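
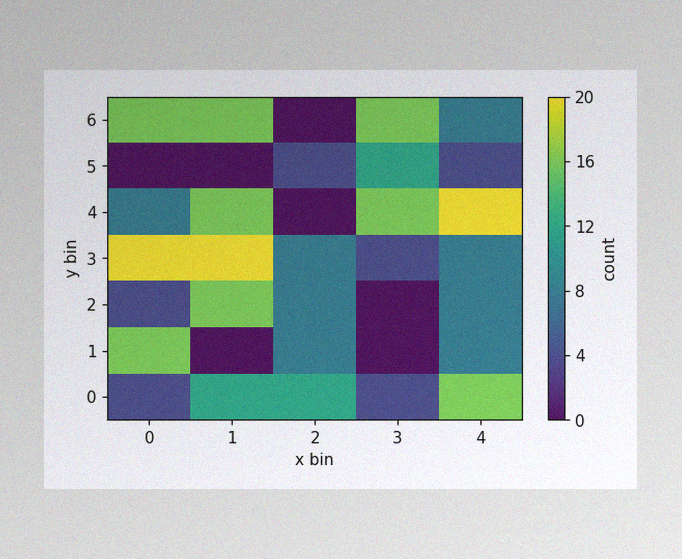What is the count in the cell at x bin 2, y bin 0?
12

The image has some photo noise and uneven lighting. Matching the cell (2, 0) against the colorbar gives 12.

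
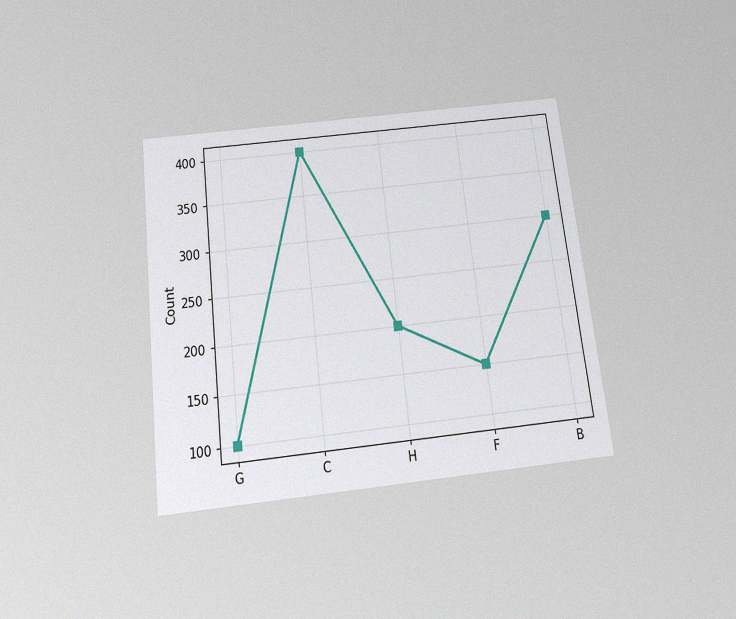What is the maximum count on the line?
400

The chart is tilted about 7° counter-clockwise and viewed slightly from below, with some photo noise. The highest point is at C, and reading across to the y-axis gives 400.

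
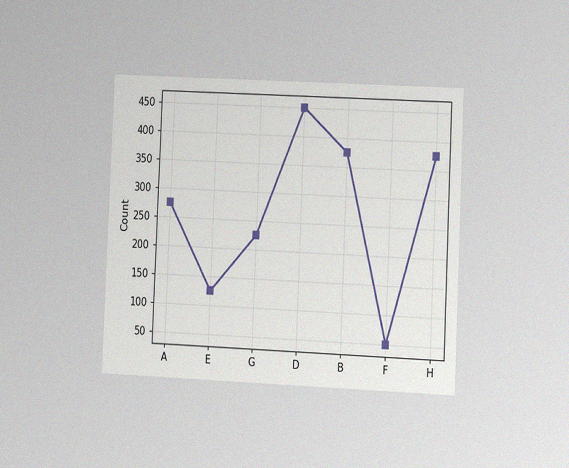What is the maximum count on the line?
450

The chart is tilted about 3° clockwise and viewed at a slight angle, with some photo noise. The highest point is at D, and reading across to the y-axis gives 450.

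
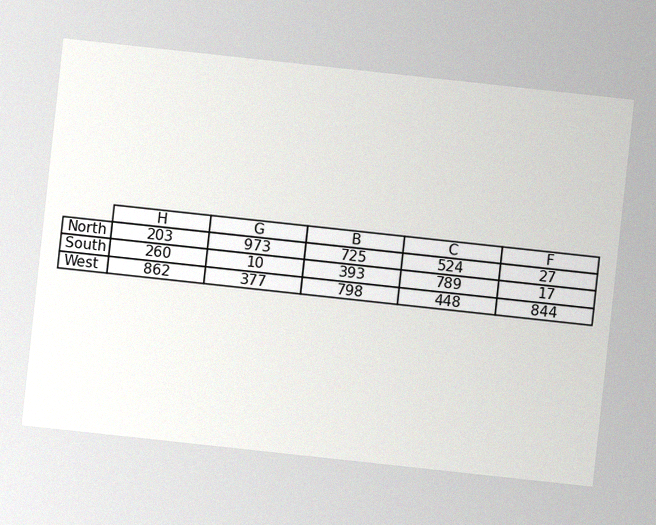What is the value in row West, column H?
The chart is tilted about 6° clockwise, with some photo noise. The (West, H) cell reads 862.

862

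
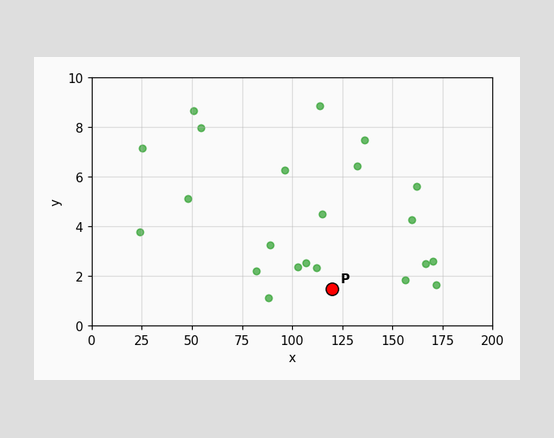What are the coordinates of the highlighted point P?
(120, 1.5)

Following the gridlines from P to each axis, P sits at (120, 1.5).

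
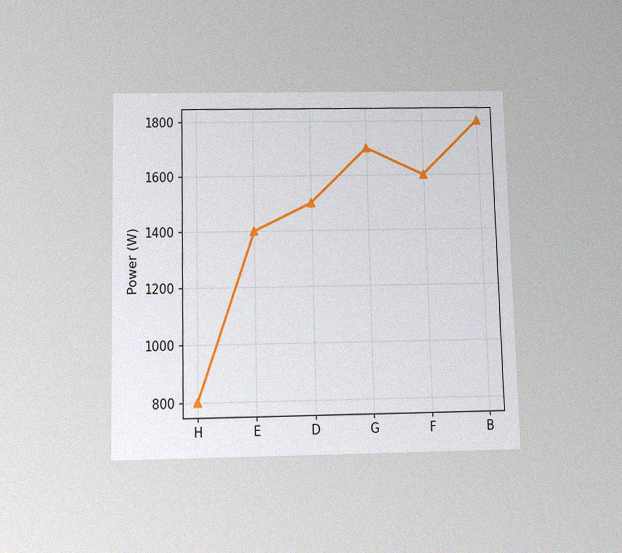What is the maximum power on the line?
The chart is viewed slightly from below, with some photo noise. The highest point is at B, and reading across to the y-axis gives 1800W.

1800W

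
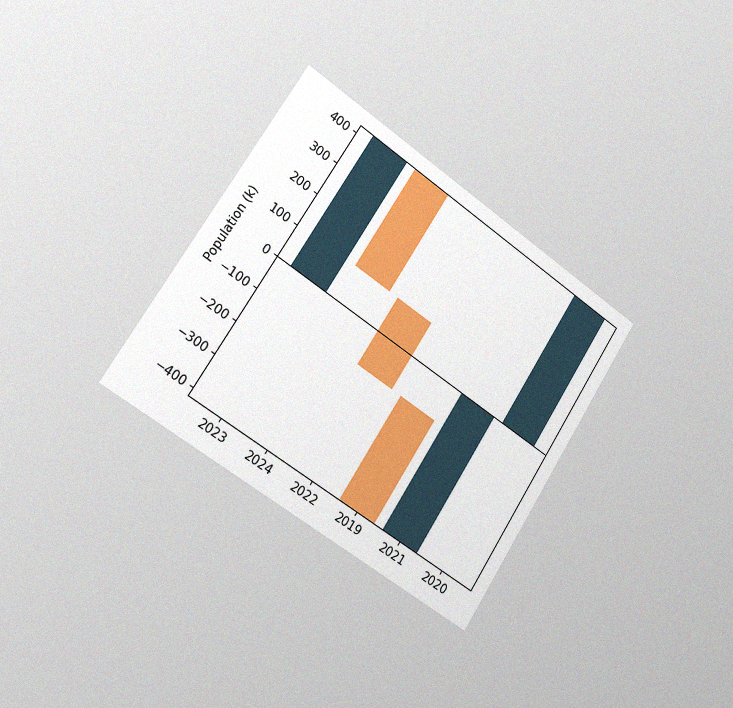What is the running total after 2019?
The chart is tilted about 33° clockwise and viewed slightly from the left, with some photo noise. After 2019 the running total reaches -424k.

-424k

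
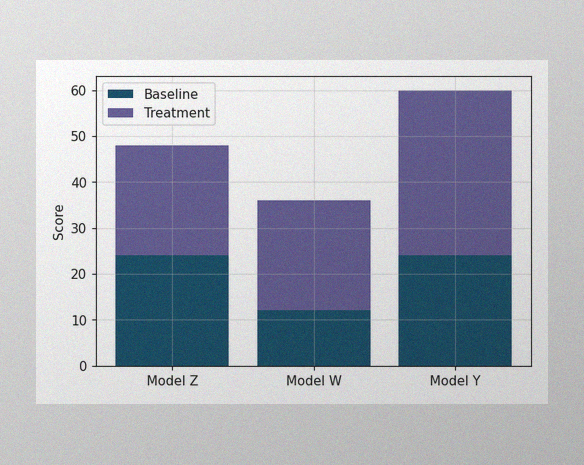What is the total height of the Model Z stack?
The image has some photo noise and uneven lighting. The Model Z stack's top reaches 48 on the y-axis.

48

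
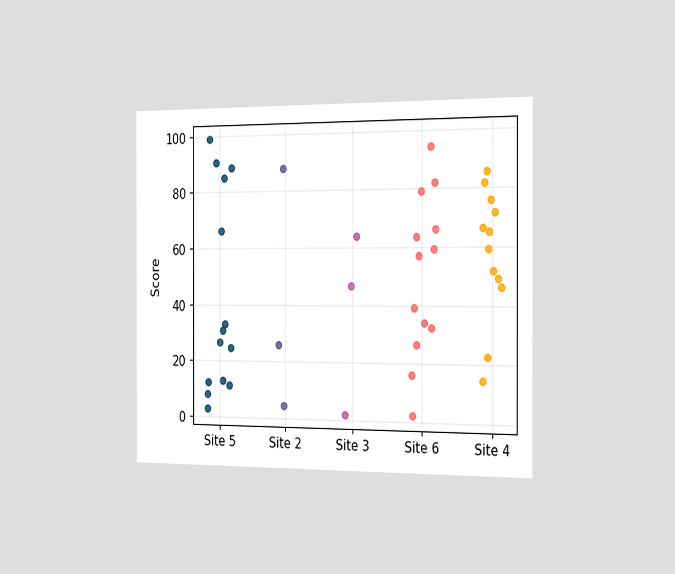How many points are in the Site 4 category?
12

The chart is viewed slightly from the right. Counting the markers in the Site 4 column gives 12.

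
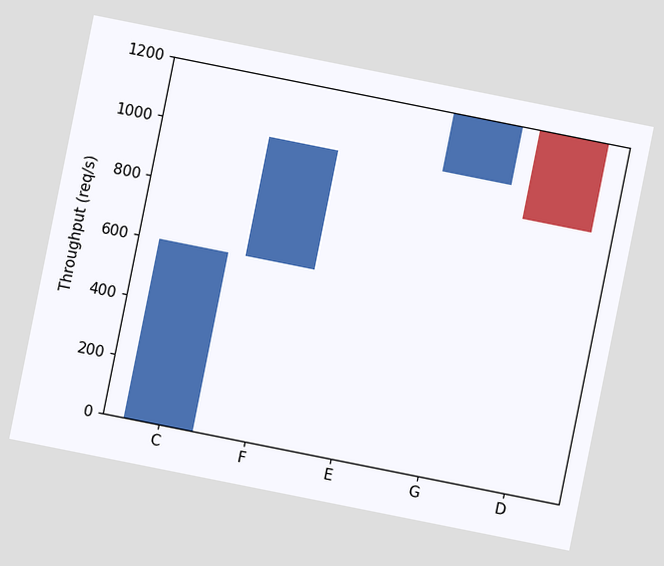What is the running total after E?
1000req/s

The chart is tilted about 11° clockwise. After E the running total reaches 1000req/s.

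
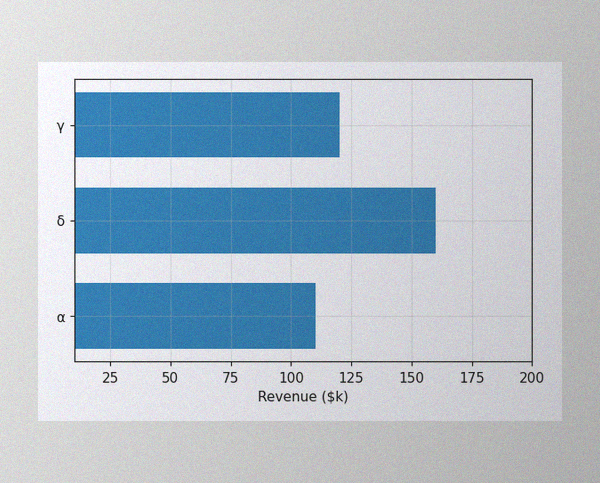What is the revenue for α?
The image has some photo noise and uneven lighting. Reading along the chart's x-axis, the α bar reaches $110k.

$110k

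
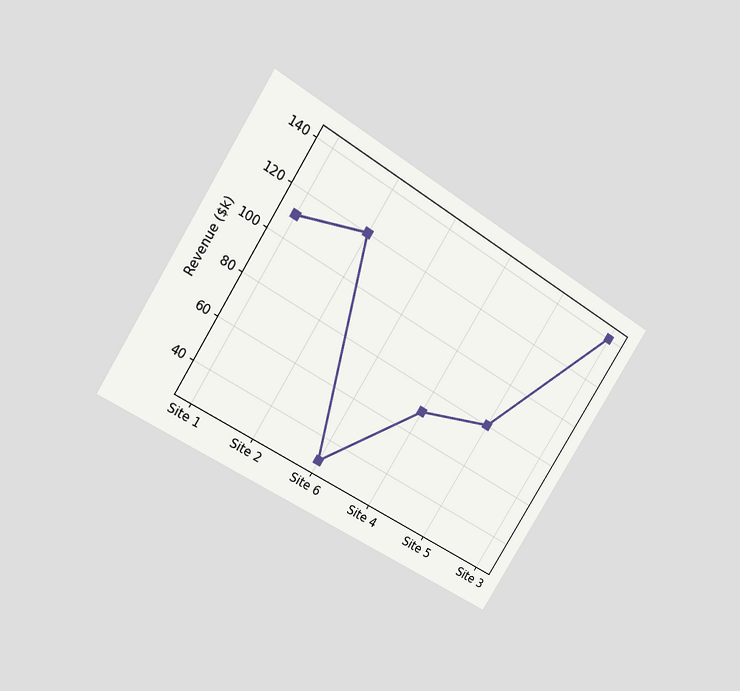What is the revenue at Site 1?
$110k

The chart is tilted about 32° clockwise and viewed at a slight angle. At Site 1, the line is at $110k.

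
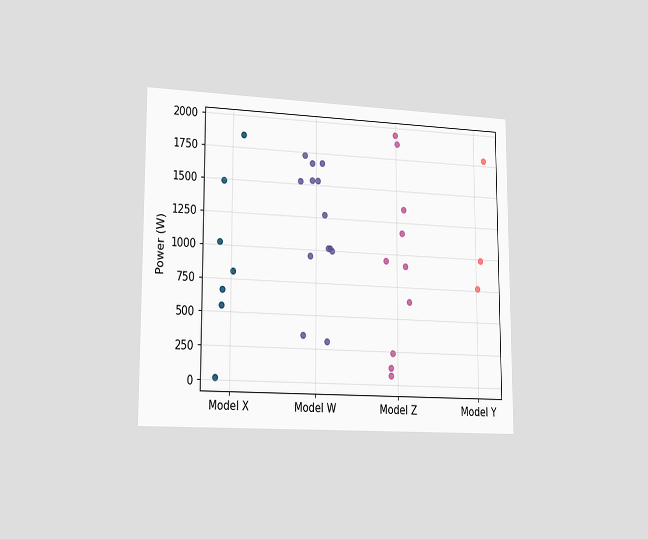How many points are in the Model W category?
13

The chart is viewed slightly from the left. Counting the markers in the Model W column gives 13.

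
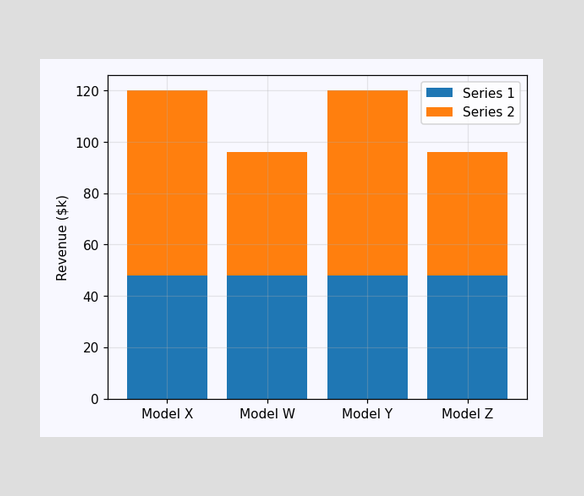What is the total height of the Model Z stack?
The Model Z stack's top reaches $96k on the y-axis.

$96k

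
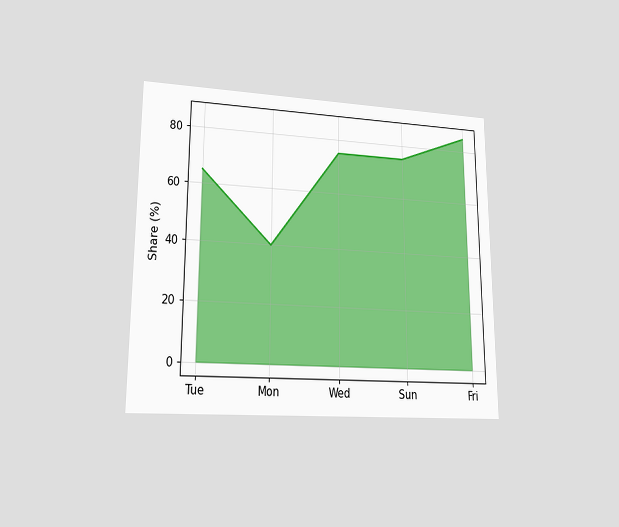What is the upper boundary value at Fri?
85%

The chart is viewed at a slight angle. At Fri the upper boundary is at 85%.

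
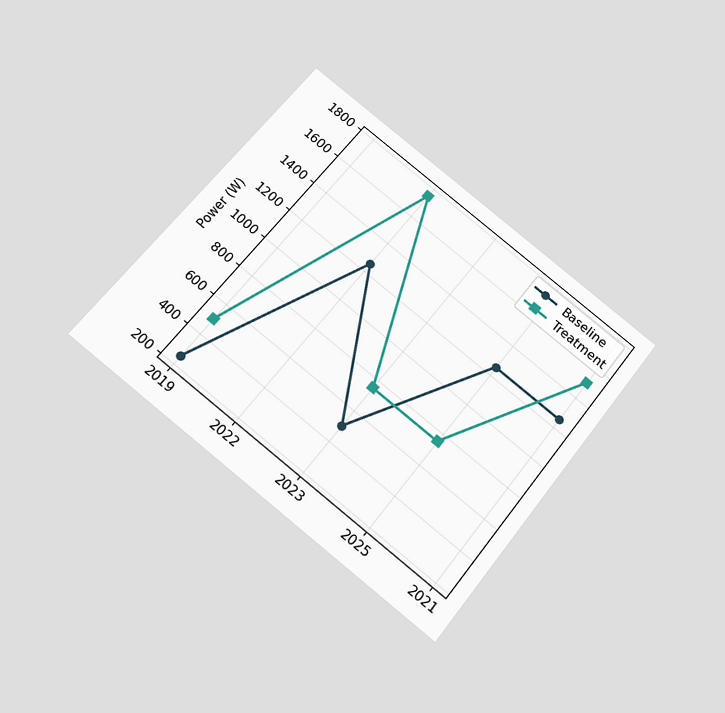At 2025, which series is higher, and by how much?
The chart is tilted about 38° clockwise and viewed slightly from below. At 2025, Baseline sits above the other line by 500W.

Baseline, by 500W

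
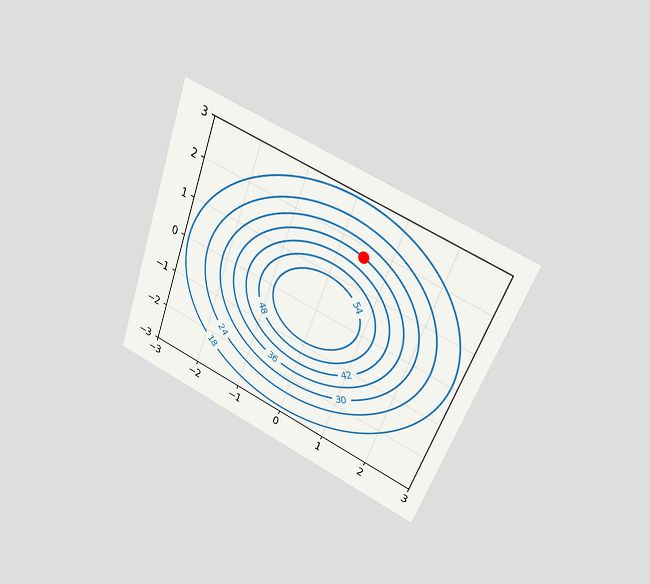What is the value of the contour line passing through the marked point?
36

The chart is tilted about 20° clockwise and viewed at a slight angle. The marked point sits on the contour labelled 36.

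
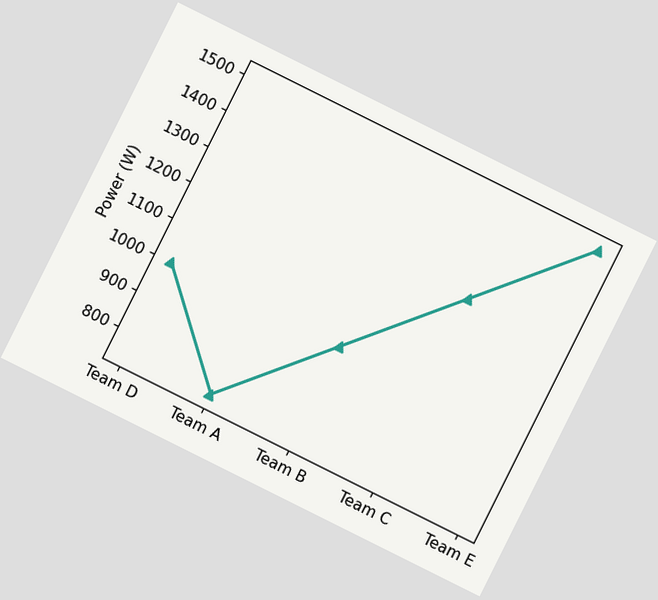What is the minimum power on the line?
750W

The chart is tilted about 27° clockwise. The lowest point is at Team A, and reading across to the y-axis gives 750W.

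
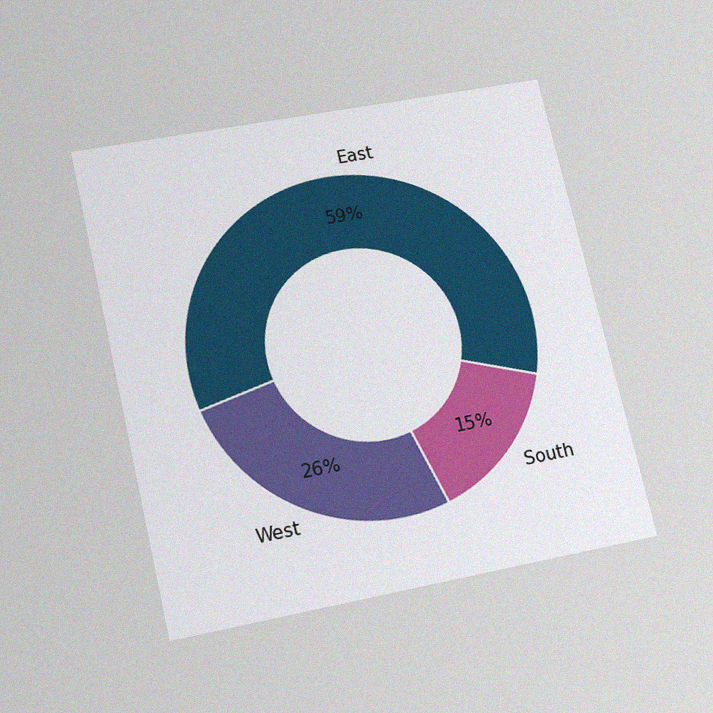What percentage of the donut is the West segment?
26%

The chart is tilted about 13° counter-clockwise and viewed slightly from below, with some photo noise. The West segment takes up 26% of the ring.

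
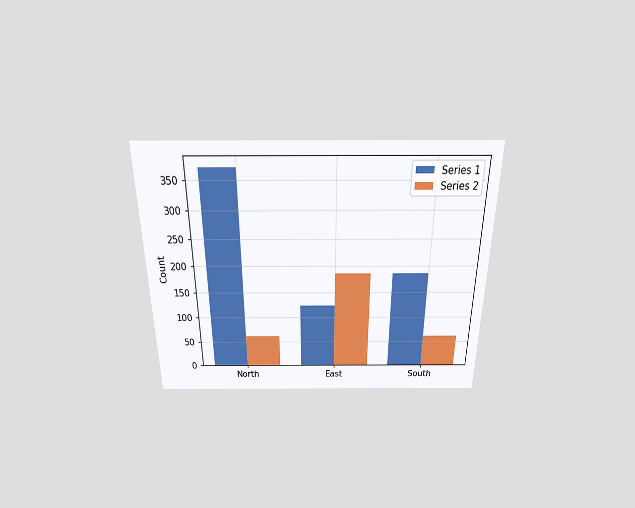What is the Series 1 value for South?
The chart is viewed slightly from above. The Series 1 bar at South reaches 186 on the y-axis.

186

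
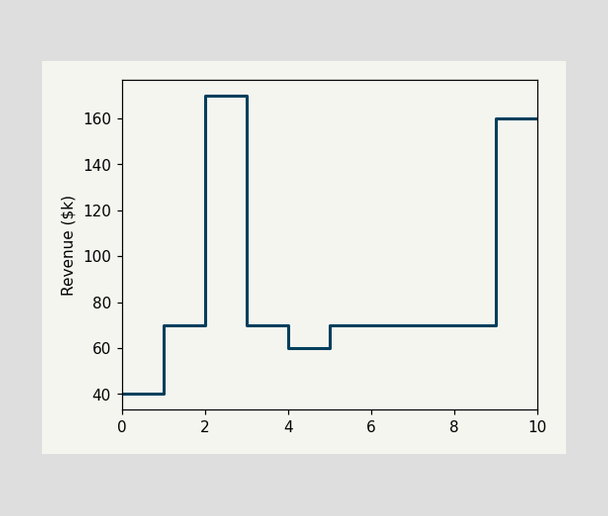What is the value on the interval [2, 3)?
On [2, 3) the step sits at $170k.

$170k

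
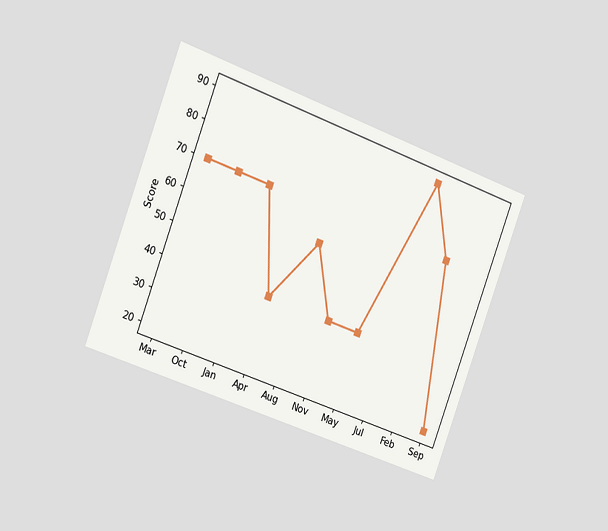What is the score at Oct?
The chart is tilted about 20° clockwise and viewed slightly from the left. At Oct, the line is at 70.

70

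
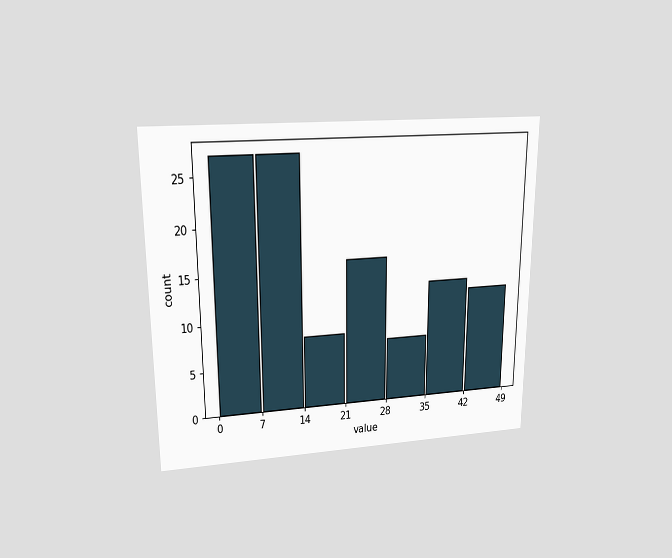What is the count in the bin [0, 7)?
The chart is viewed at a slight angle. The [0, 7) bin has height 27.

27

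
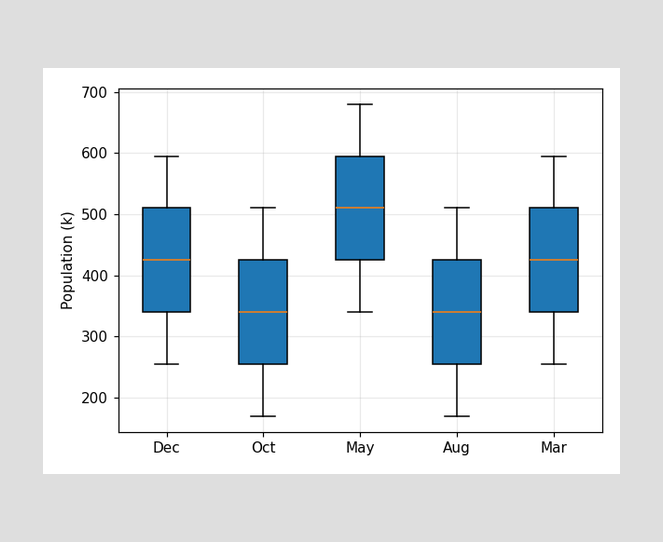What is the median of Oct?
340k

The median line in the Oct box sits at 340k.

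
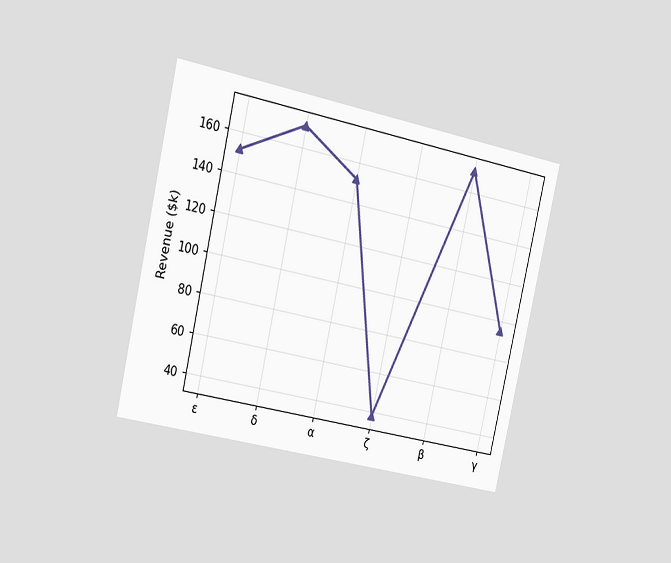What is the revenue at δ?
$171k

The chart is tilted about 13° clockwise and viewed slightly from the left. At δ, the line is at $171k.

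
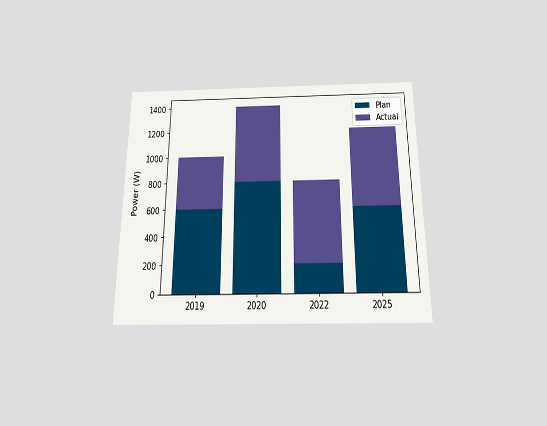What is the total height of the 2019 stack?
The chart is viewed slightly from below. The 2019 stack's top reaches 1000W on the y-axis.

1000W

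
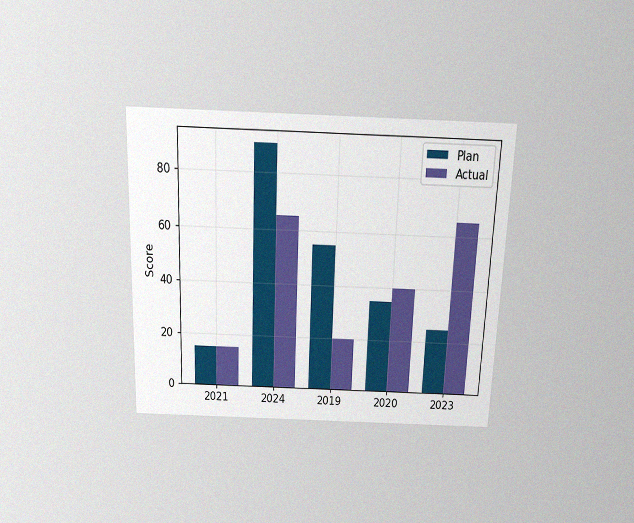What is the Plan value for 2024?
The chart is tilted about 2° clockwise and viewed slightly from above, with some photo noise. The Plan bar at 2024 reaches 90 on the y-axis.

90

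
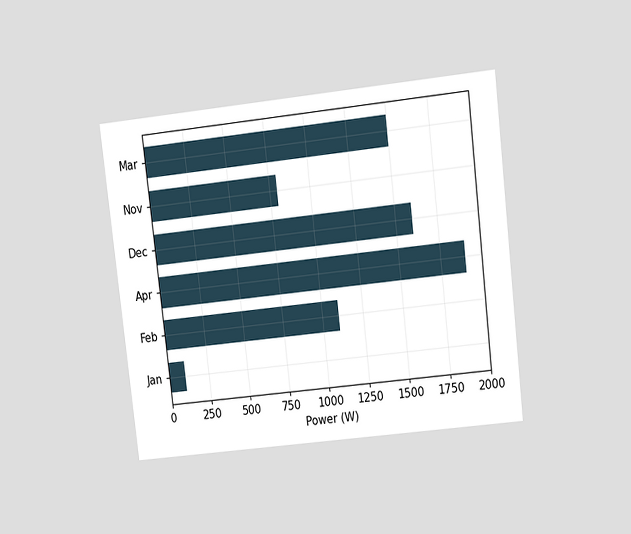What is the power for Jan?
The chart is tilted about 7° counter-clockwise and viewed at a slight angle. Reading along the chart's x-axis, the Jan bar reaches 100W.

100W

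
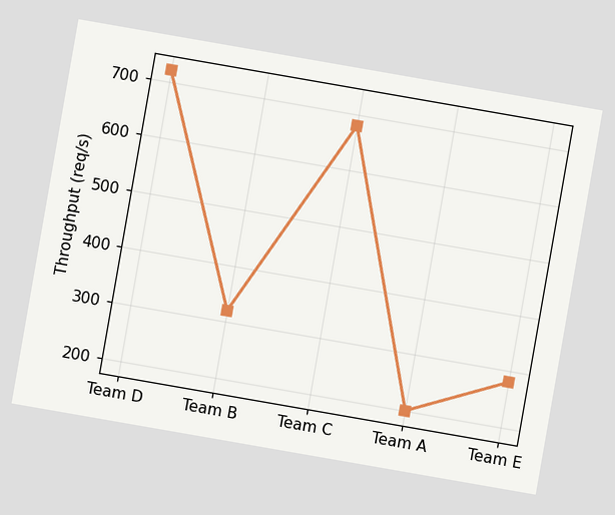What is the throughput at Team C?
The chart is tilted about 10° clockwise. At Team C, the line is at 680req/s.

680req/s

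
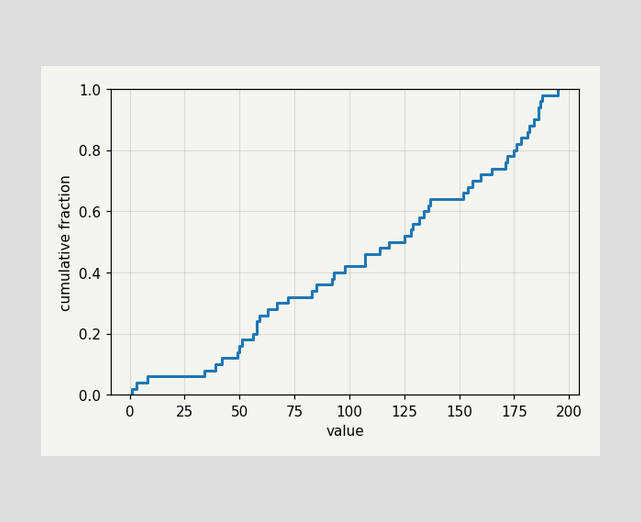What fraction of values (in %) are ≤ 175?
At x=175 the ECDF step is at 80%.

80%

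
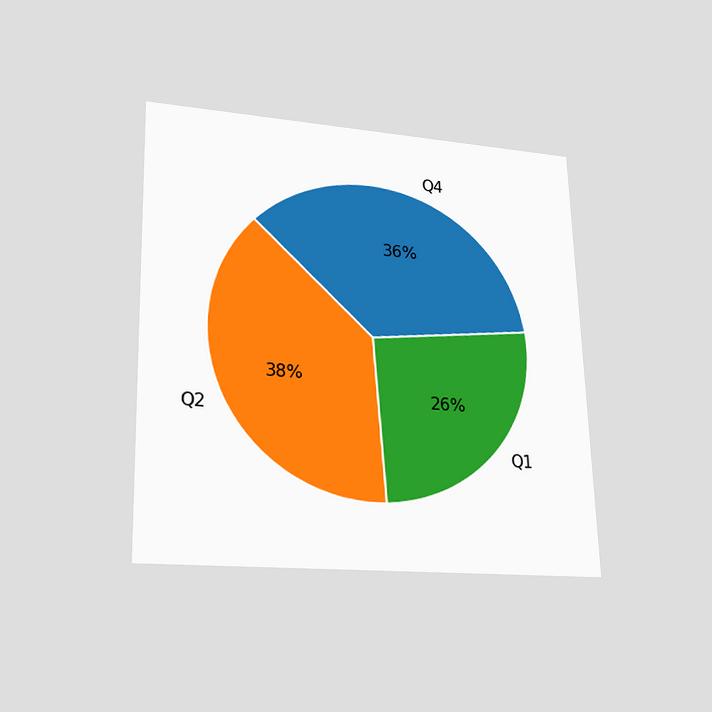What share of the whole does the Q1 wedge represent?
26%

The chart is viewed slightly from below. The Q1 slice takes up 26% of the pie.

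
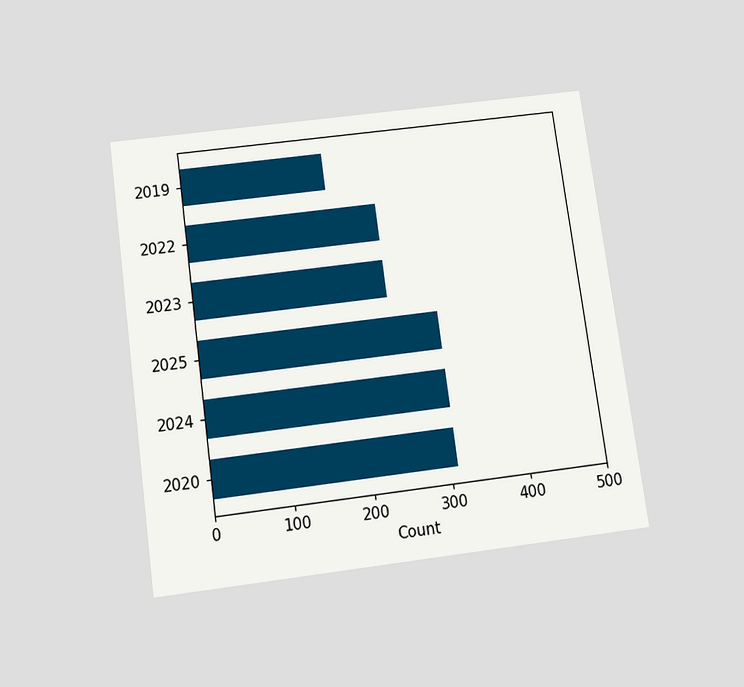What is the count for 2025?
The chart is tilted about 8° counter-clockwise and viewed slightly from below. Reading along the chart's x-axis, the 2025 bar reaches 310.

310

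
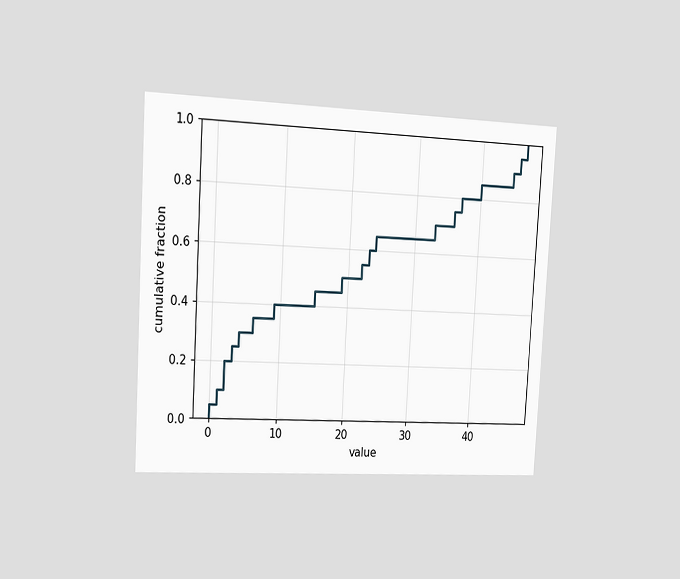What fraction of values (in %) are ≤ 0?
5%

The chart is tilted about 3° clockwise and viewed slightly from the left. At x=0 the ECDF step is at 5%.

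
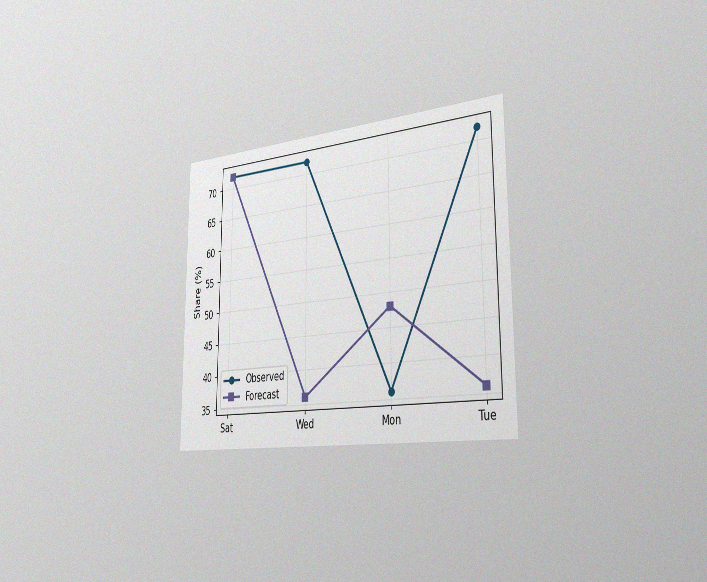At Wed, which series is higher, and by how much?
Observed, by 36%

The chart is viewed slightly from the right, with some photo noise. At Wed, Observed sits above the other line by 36%.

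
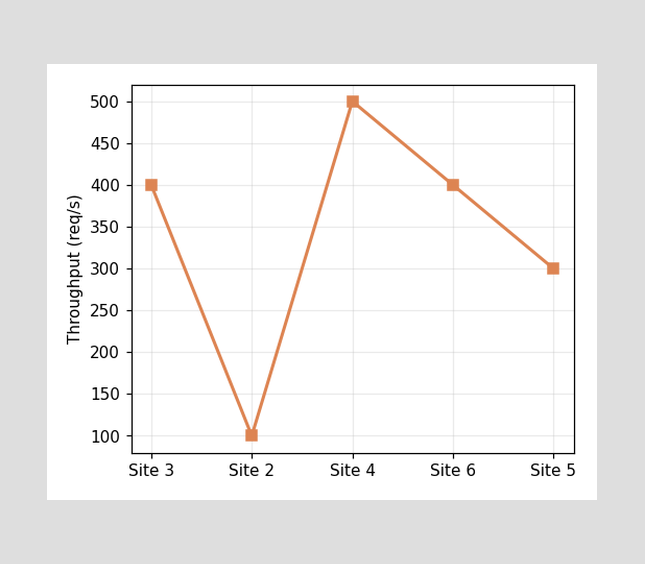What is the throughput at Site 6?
400req/s

At Site 6, the line is at 400req/s.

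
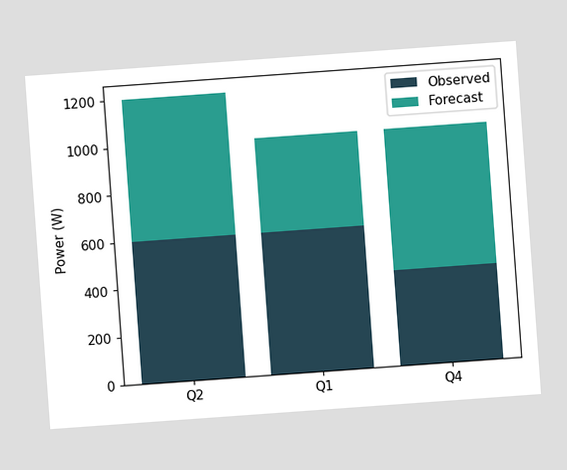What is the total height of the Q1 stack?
The chart is tilted about 4° counter-clockwise. The Q1 stack's top reaches 1000W on the y-axis.

1000W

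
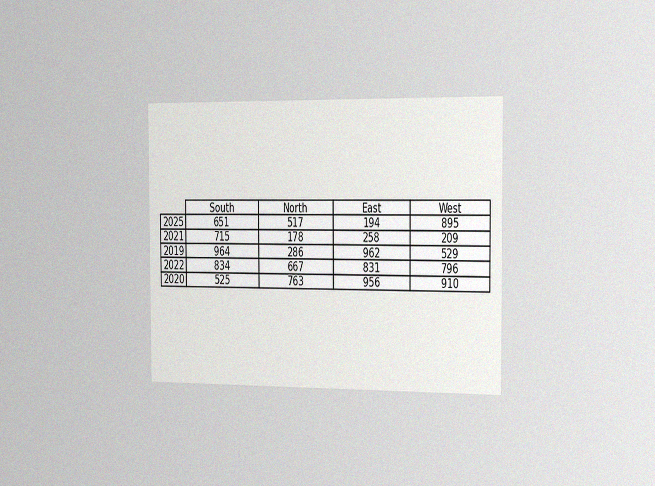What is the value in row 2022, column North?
667

The chart is viewed slightly from the right, with some photo noise. The (2022, North) cell reads 667.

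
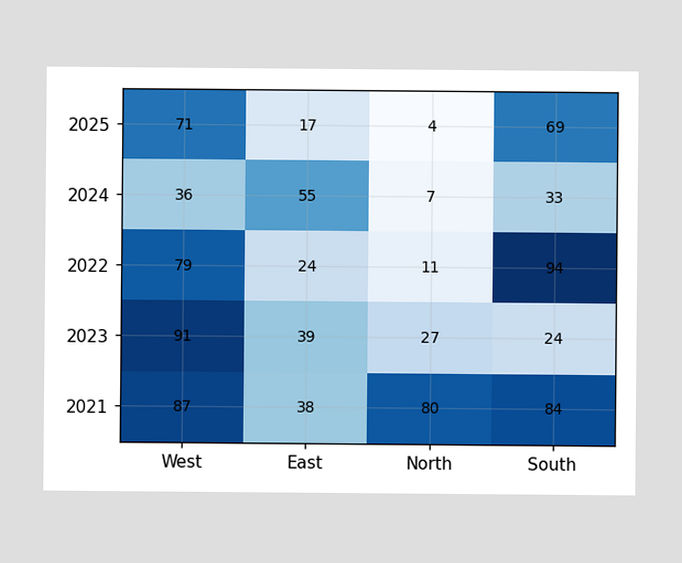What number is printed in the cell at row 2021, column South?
84

The (2021, South) cell reads 84.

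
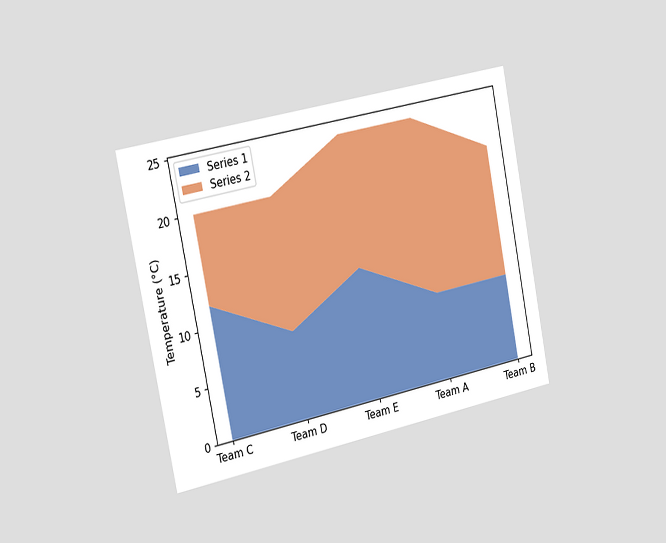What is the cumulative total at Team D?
20°C

The chart is tilted about 11° counter-clockwise and viewed slightly from the left. The stacked total at Team D reaches 20°C.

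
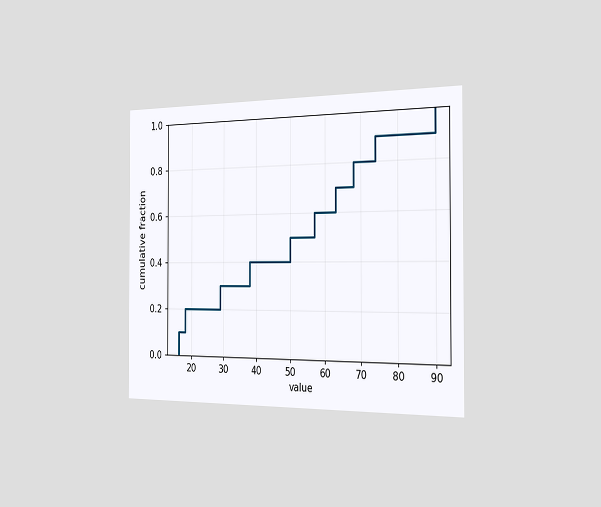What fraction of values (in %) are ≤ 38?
The chart is viewed slightly from the right. At x=38 the ECDF step is at 40%.

40%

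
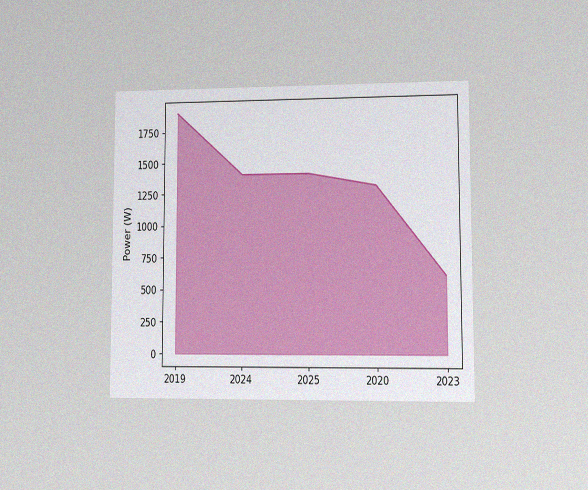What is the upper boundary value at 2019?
The chart is viewed at a slight angle, with some photo noise. At 2019 the upper boundary is at 1900W.

1900W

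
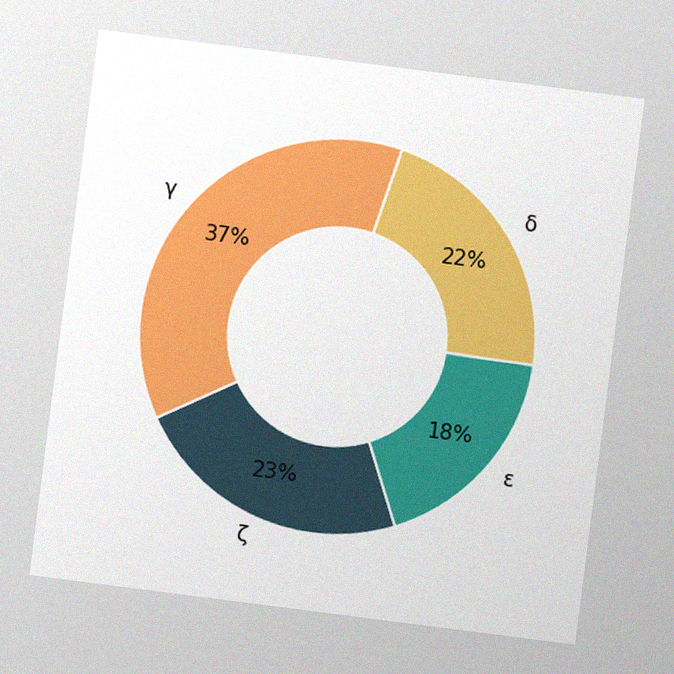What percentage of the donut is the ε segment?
The chart is tilted about 7° clockwise, with some photo noise. The ε segment takes up 18% of the ring.

18%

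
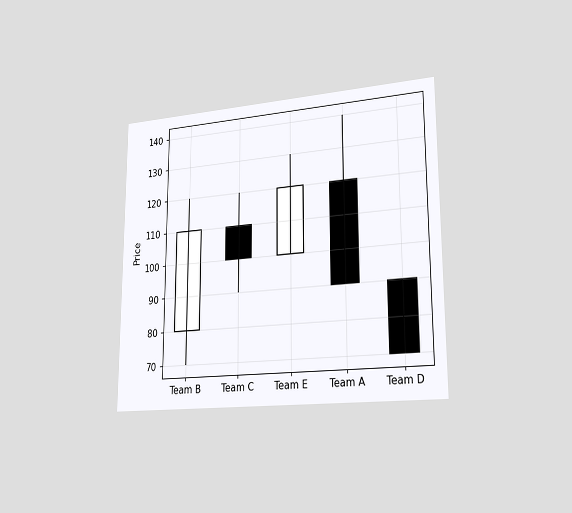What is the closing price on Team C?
100

The chart is viewed slightly from the right. The Team C candle closes at 100.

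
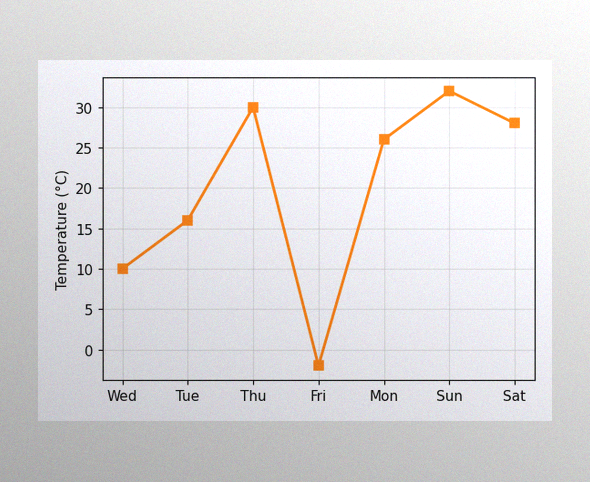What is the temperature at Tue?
The image has some photo noise and uneven lighting. At Tue, the line is at 16°C.

16°C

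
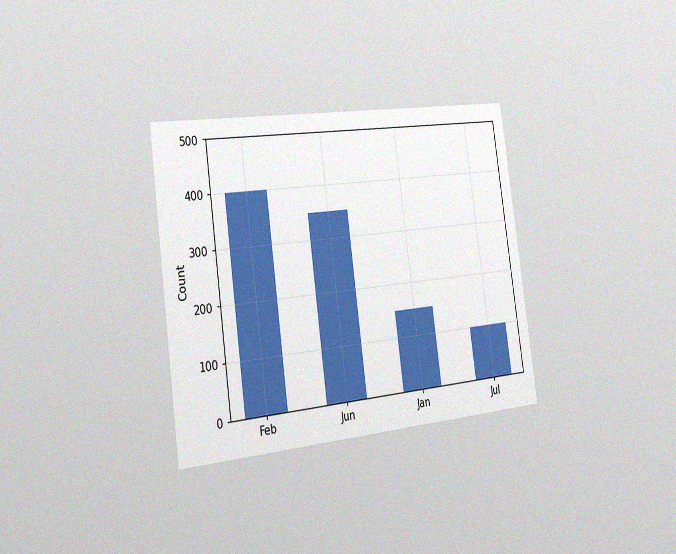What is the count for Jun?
The chart is tilted about 8° counter-clockwise and viewed slightly from the left, with some photo noise. Reading along the chart's y-axis, the Jun bar reaches 350.

350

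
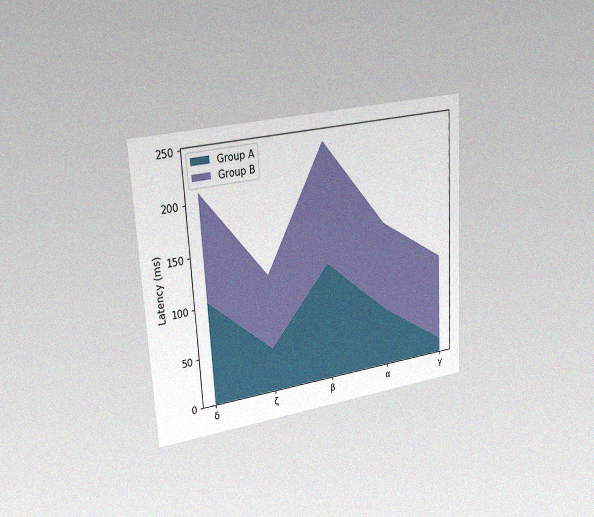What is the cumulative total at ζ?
120ms

The chart is tilted about 3° counter-clockwise and viewed slightly from the left, with some photo noise. The stacked total at ζ reaches 120ms.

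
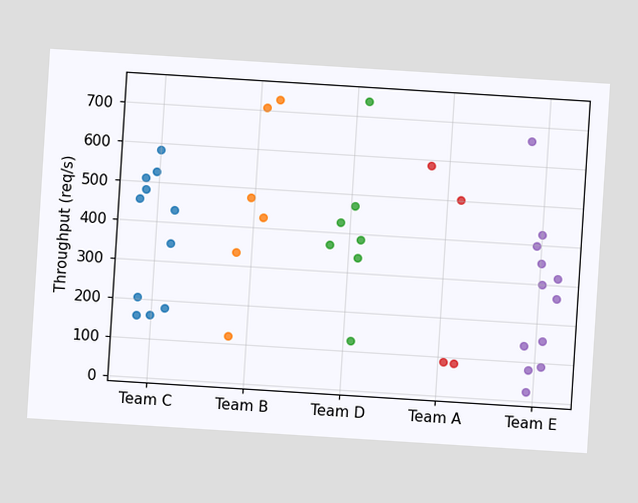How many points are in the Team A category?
4

The chart is tilted about 4° clockwise. Counting the markers in the Team A column gives 4.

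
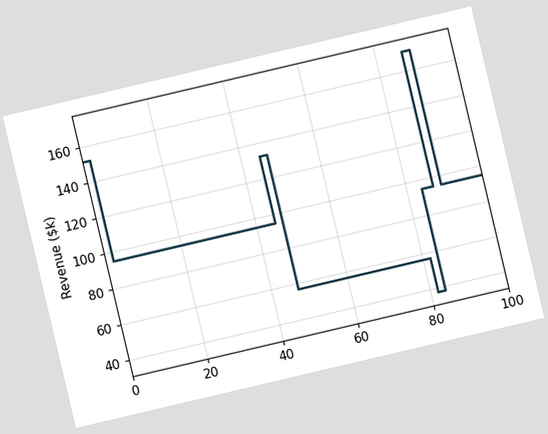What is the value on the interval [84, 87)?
$95k

The chart is tilted about 13° counter-clockwise. On [84, 87) the step sits at $95k.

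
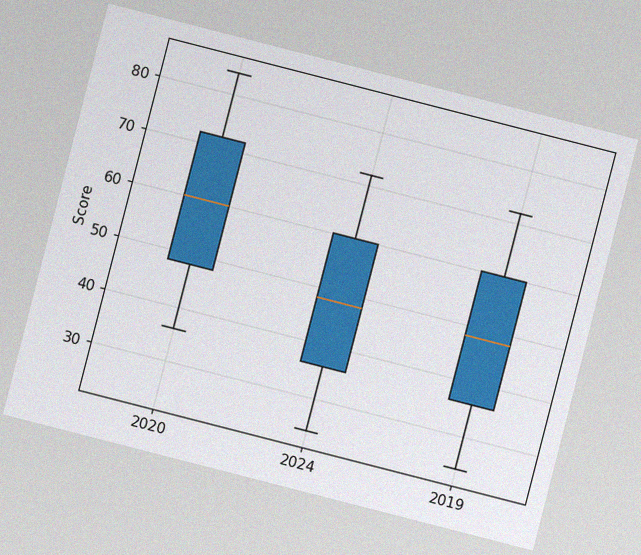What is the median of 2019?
48

The chart is tilted about 14° clockwise, with some photo noise. The median line in the 2019 box sits at 48.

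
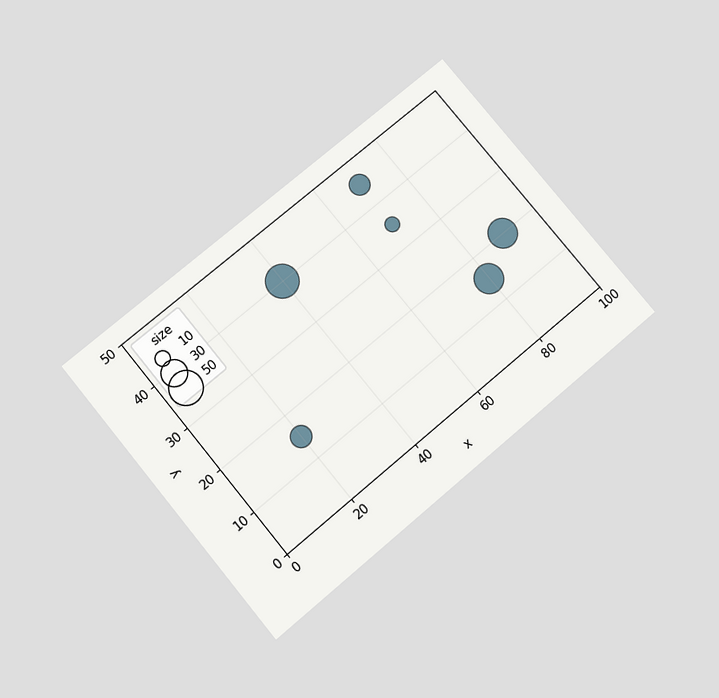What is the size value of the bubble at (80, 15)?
The chart is tilted about 40° counter-clockwise and viewed slightly from below. Matching the bubble at (80, 15) against the size legend gives 40.

40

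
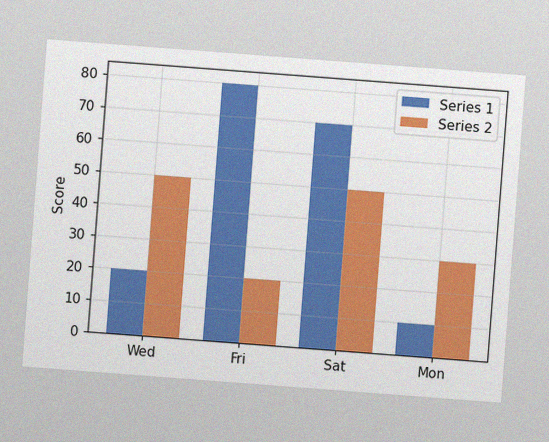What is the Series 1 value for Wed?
The chart is tilted about 4° clockwise, with some photo noise. The Series 1 bar at Wed reaches 20 on the y-axis.

20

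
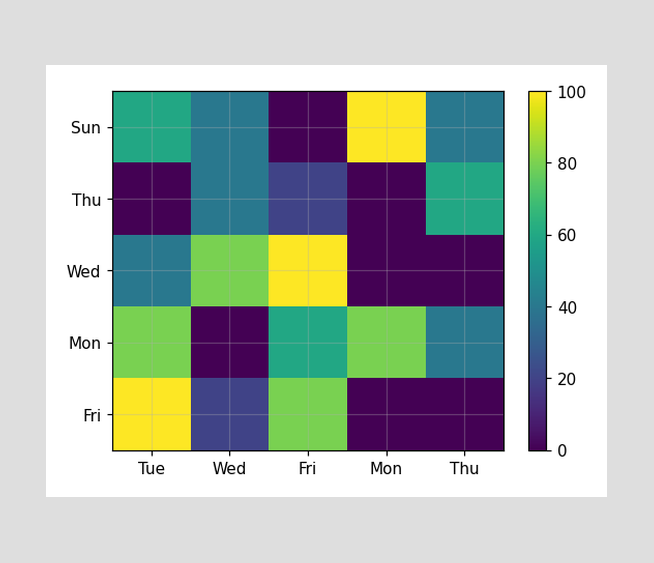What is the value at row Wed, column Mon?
0

Matching cell (Wed, Mon) against the colorbar gives 0.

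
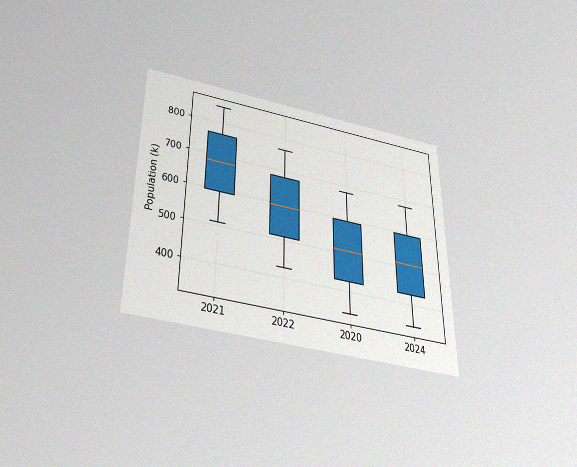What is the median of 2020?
510k

The chart is viewed slightly from below, with some photo noise. The median line in the 2020 box sits at 510k.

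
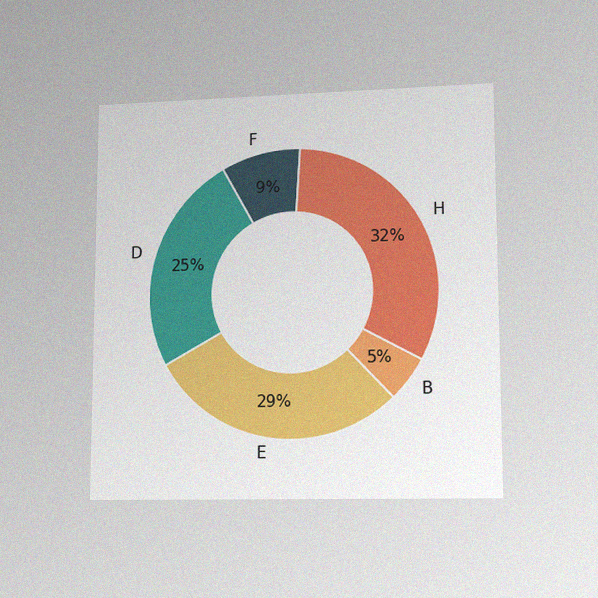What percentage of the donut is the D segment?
25%

The chart is viewed at a slight angle, with some photo noise. The D segment takes up 25% of the ring.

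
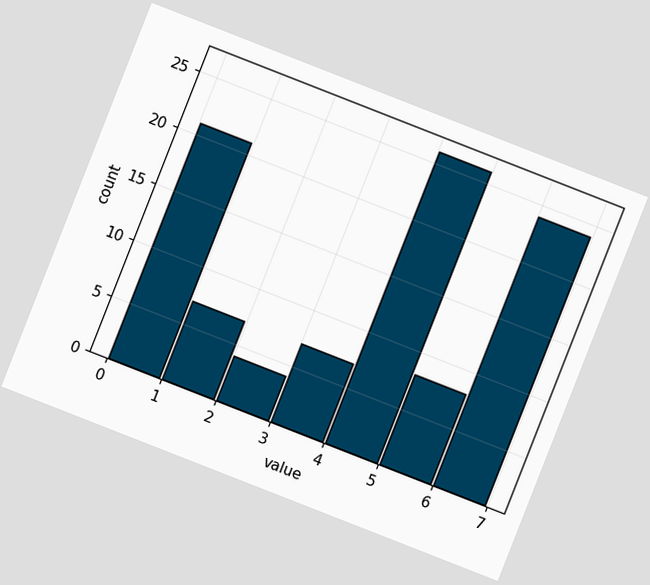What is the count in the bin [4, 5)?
26

The chart is tilted about 21° clockwise. The [4, 5) bin has height 26.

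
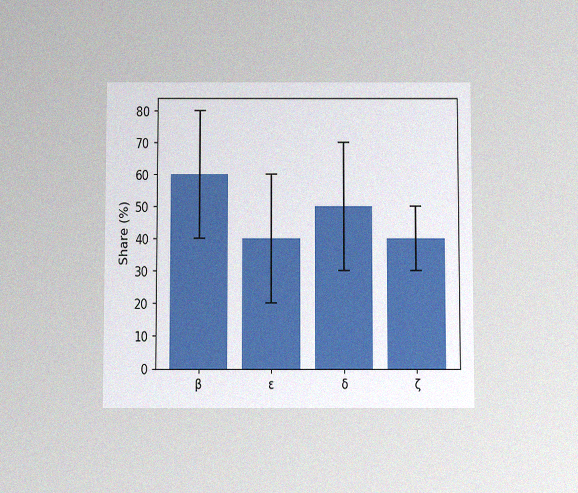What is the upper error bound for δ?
The chart is viewed slightly from below, with some photo noise. The δ bar's upper whisker reaches 70%.

70%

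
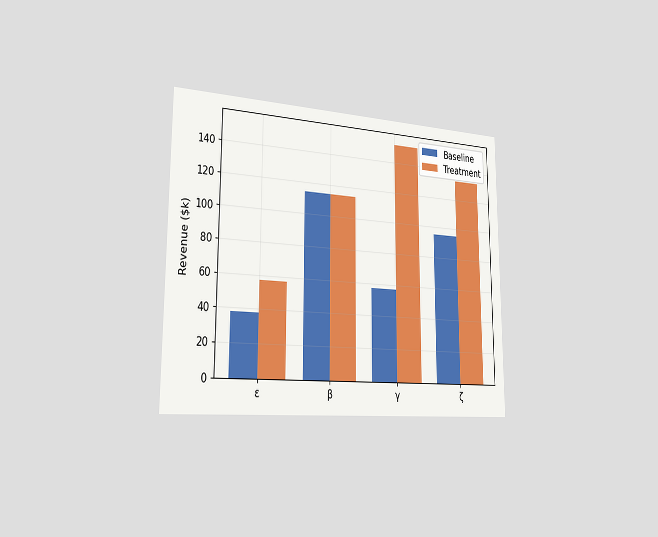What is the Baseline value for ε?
$38k

The chart is viewed slightly from the left. The Baseline bar at ε reaches $38k on the y-axis.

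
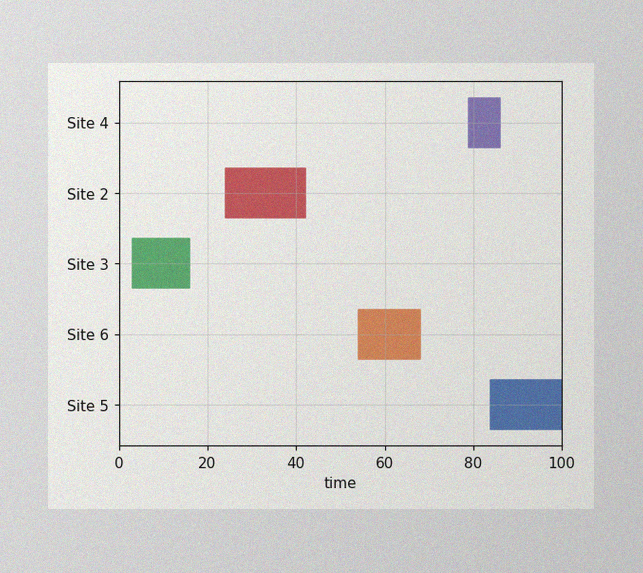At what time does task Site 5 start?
The image has some photo noise and uneven lighting. The Site 5 bar begins at t=84.

84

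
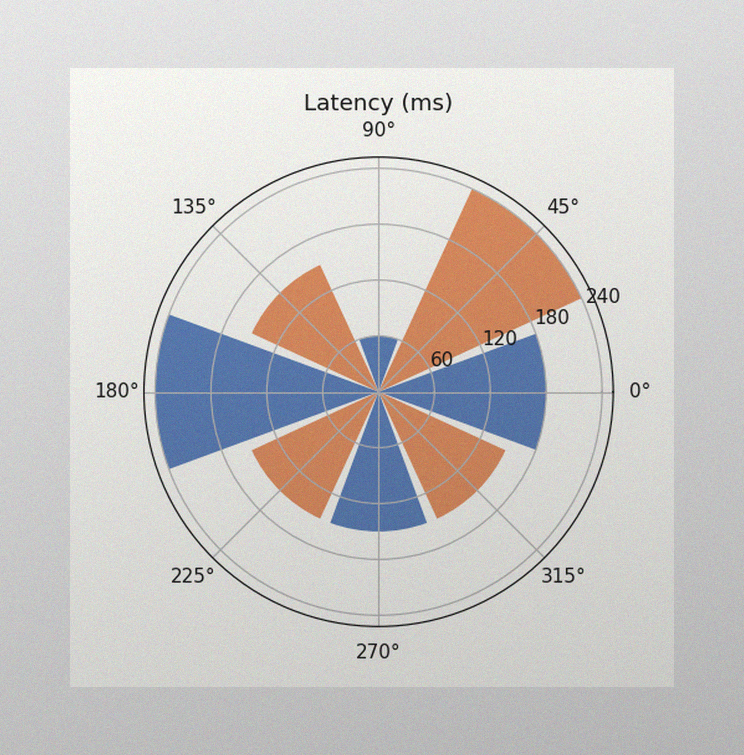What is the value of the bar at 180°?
The image has some photo noise and uneven lighting. The bar at 180° reaches 240ms on the radial axis.

240ms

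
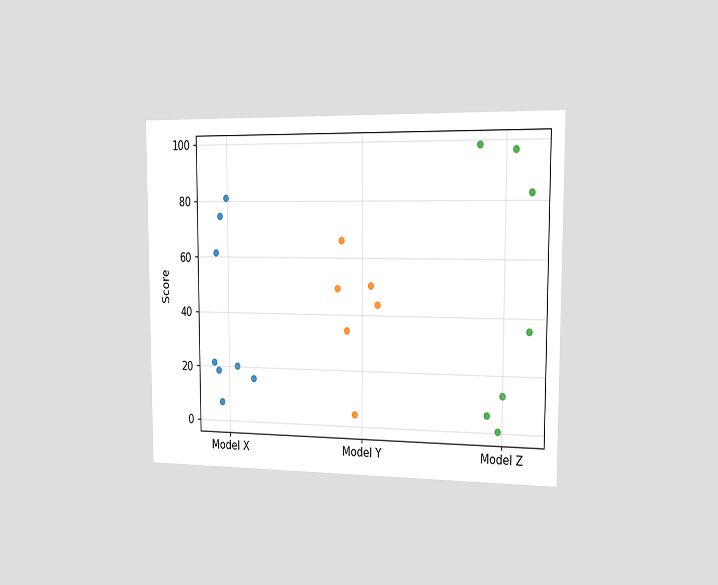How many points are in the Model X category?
The chart is viewed slightly from the right. Counting the markers in the Model X column gives 8.

8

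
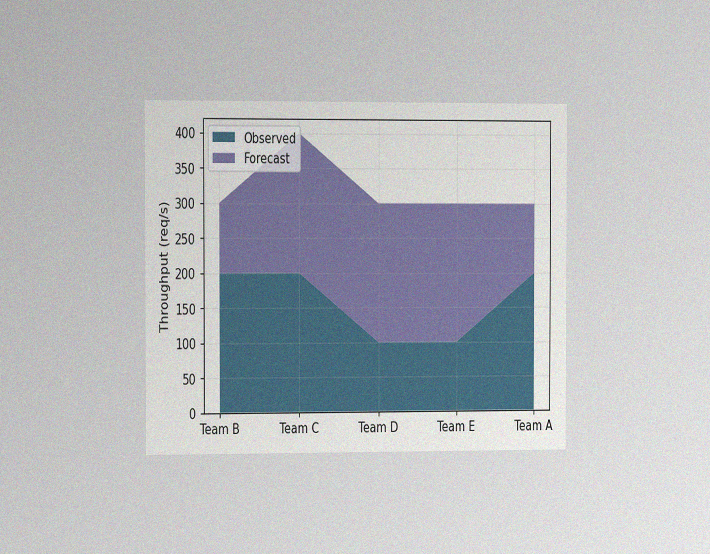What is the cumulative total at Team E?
The chart is viewed slightly from the left, with some photo noise. The stacked total at Team E reaches 300req/s.

300req/s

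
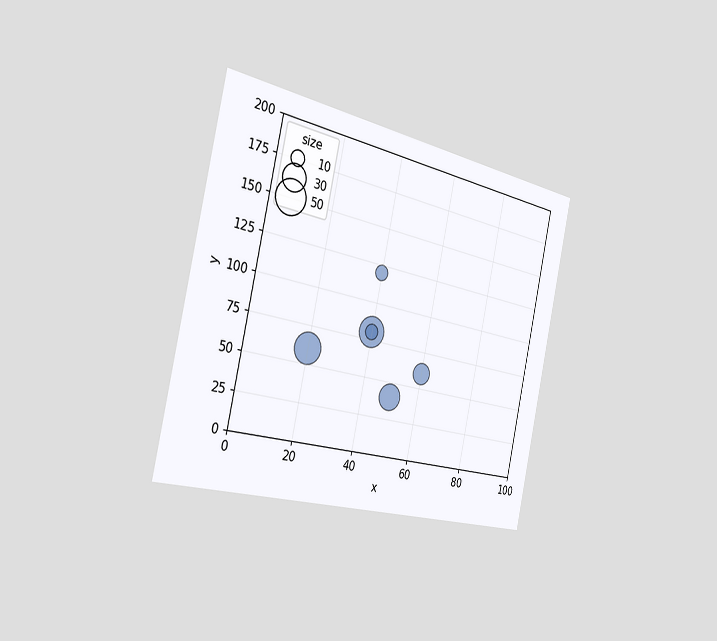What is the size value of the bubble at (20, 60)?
40

The chart is tilted about 12° clockwise and viewed slightly from the left. Matching the bubble at (20, 60) against the size legend gives 40.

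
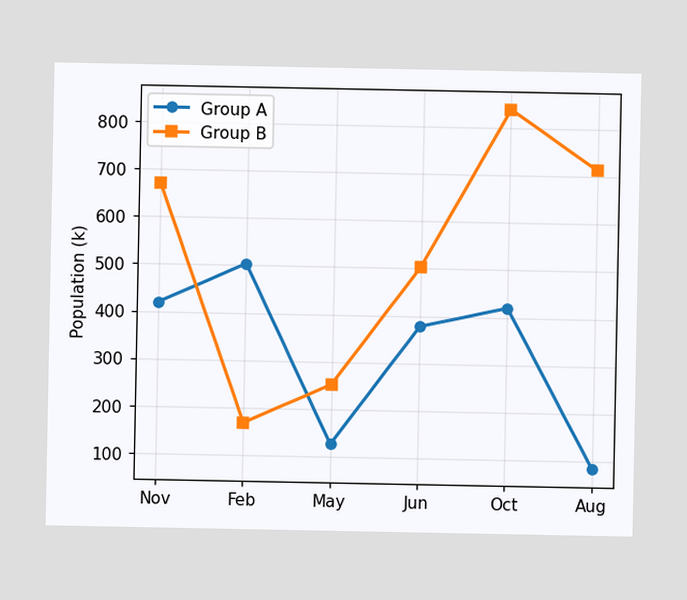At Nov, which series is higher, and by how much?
Group B, by 252k

At Nov, Group B sits above the other line by 252k.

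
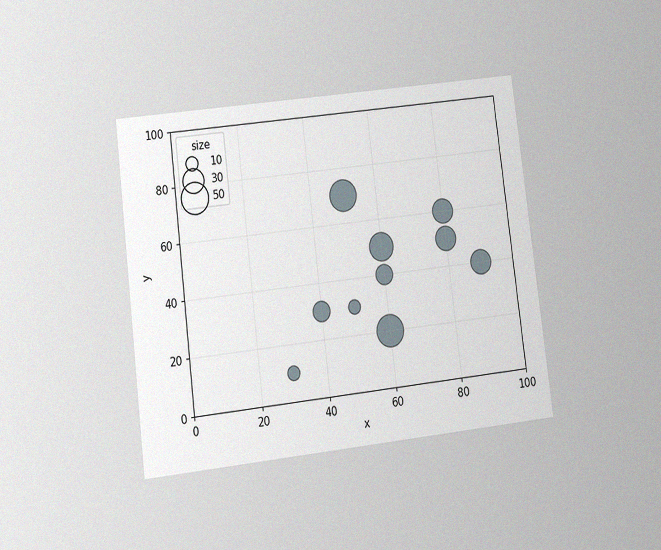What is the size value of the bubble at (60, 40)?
The chart is tilted about 7° counter-clockwise and viewed at a slight angle, with some photo noise. Matching the bubble at (60, 40) against the size legend gives 20.

20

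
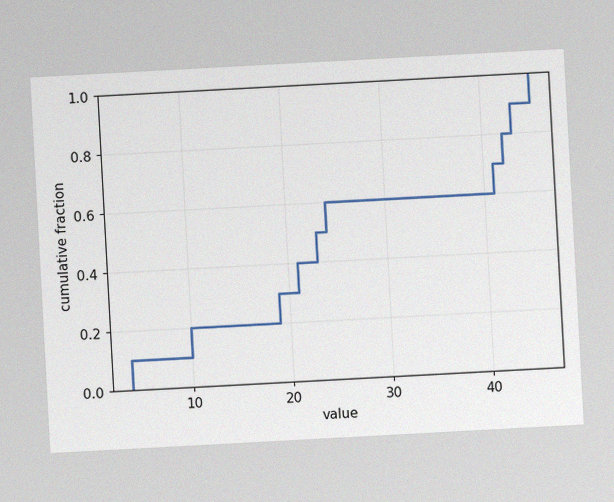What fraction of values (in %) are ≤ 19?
30%

The chart is tilted about 3° counter-clockwise, with some photo noise. At x=19 the ECDF step is at 30%.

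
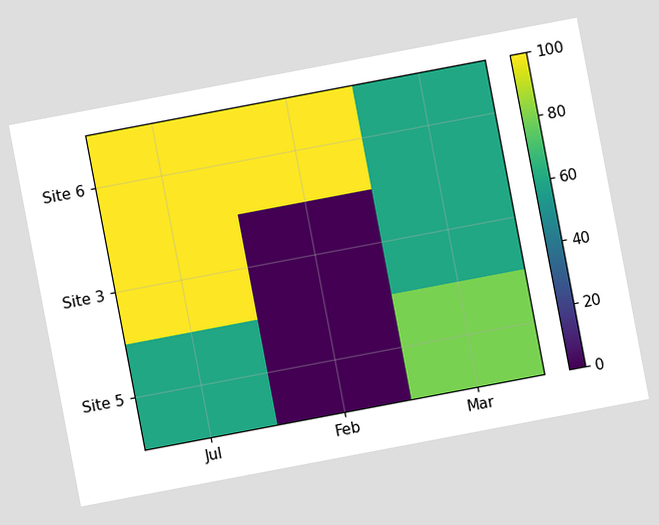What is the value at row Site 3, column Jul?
100

The chart is tilted about 11° counter-clockwise. Matching cell (Site 3, Jul) against the colorbar gives 100.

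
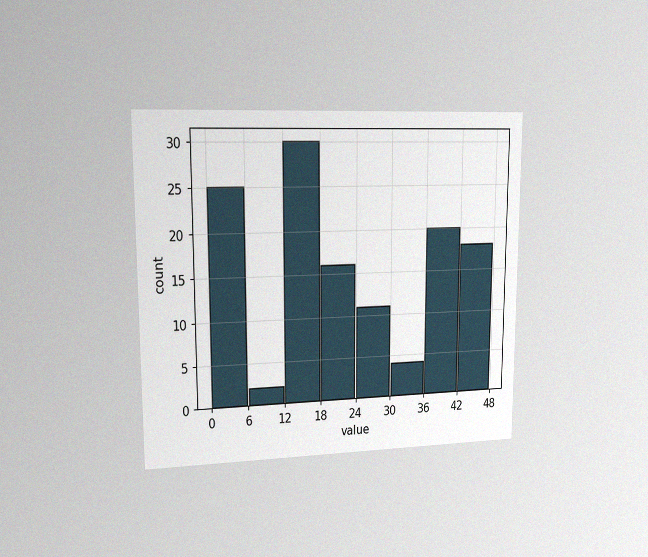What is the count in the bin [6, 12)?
The chart is viewed slightly from the left, with some photo noise. The [6, 12) bin has height 2.

2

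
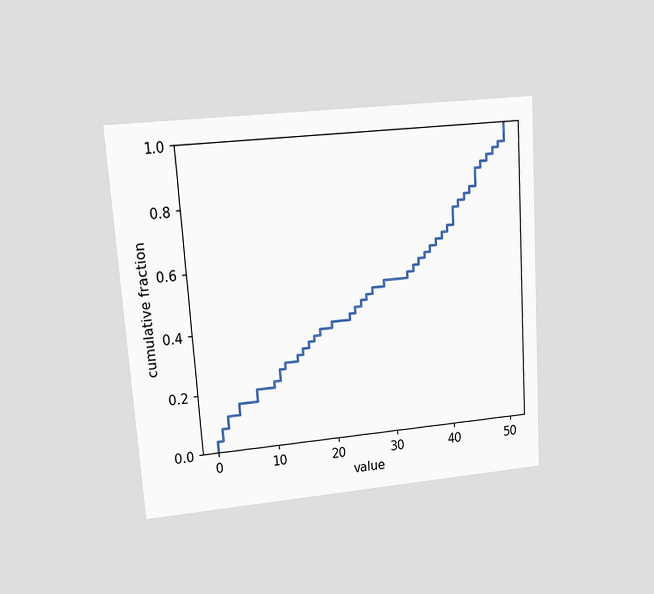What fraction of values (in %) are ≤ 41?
The chart is tilted about 4° counter-clockwise and viewed at a slight angle. At x=41 the ECDF step is at 74%.

74%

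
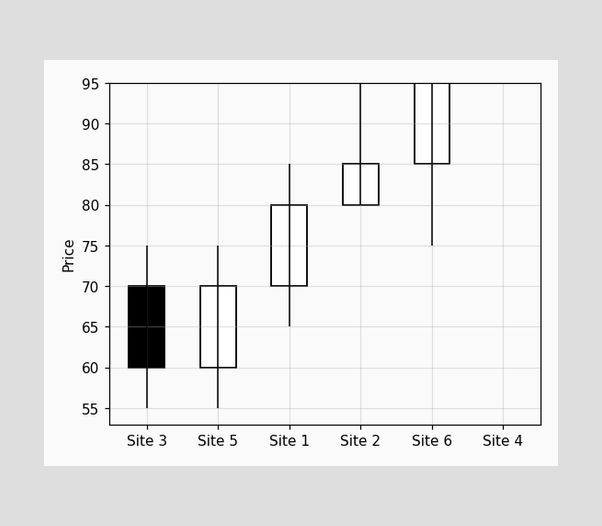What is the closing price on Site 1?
The Site 1 candle closes at 80.

80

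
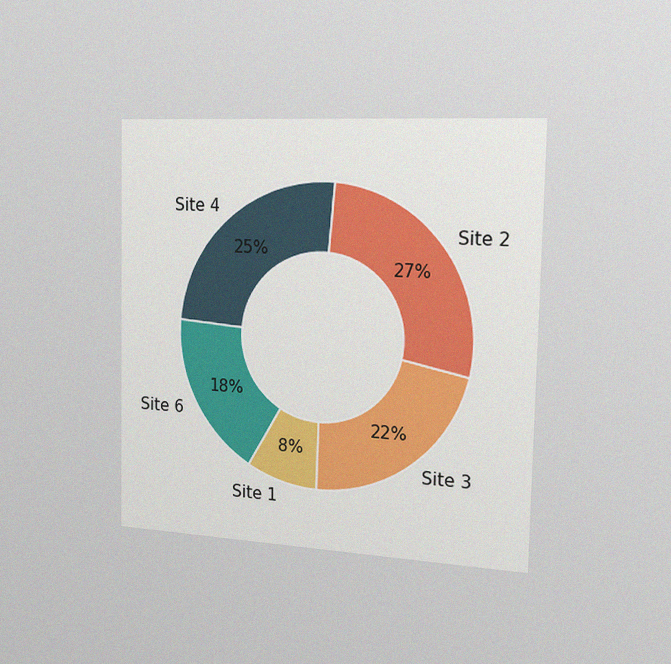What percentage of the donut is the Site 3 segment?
The chart is viewed slightly from the right, with some photo noise. The Site 3 segment takes up 22% of the ring.

22%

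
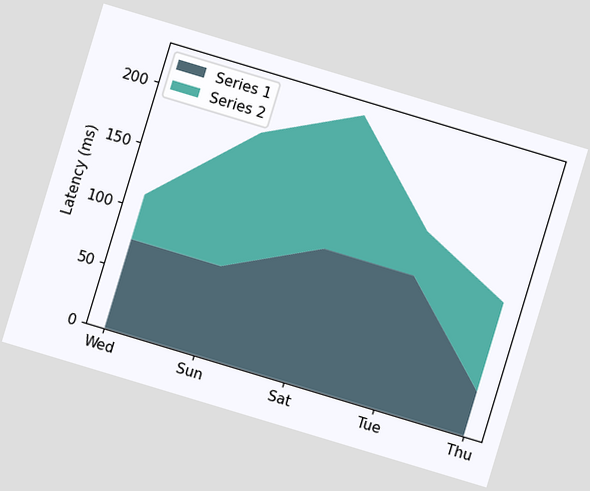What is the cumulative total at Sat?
The chart is tilted about 17° clockwise. The stacked total at Sat reaches 222ms.

222ms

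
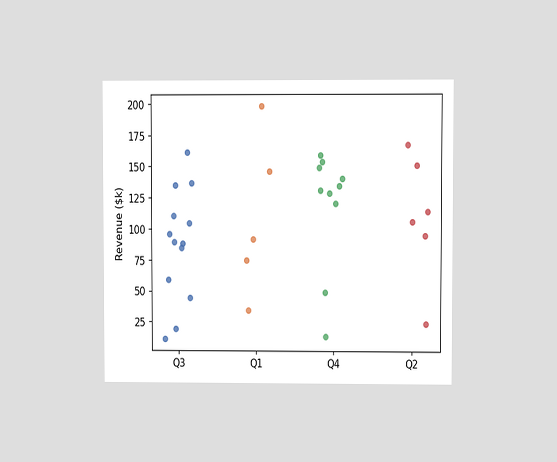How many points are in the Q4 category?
10

The chart is viewed at a slight angle. Counting the markers in the Q4 column gives 10.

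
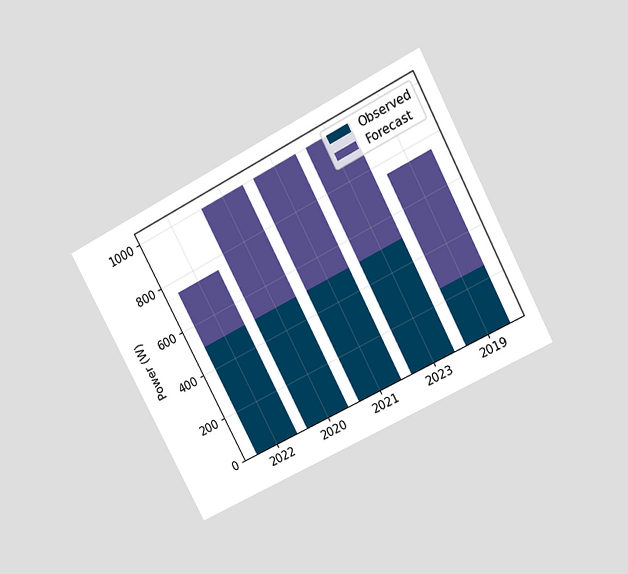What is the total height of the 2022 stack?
The chart is tilted about 28° counter-clockwise and viewed at a slight angle. The 2022 stack's top reaches 750W on the y-axis.

750W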